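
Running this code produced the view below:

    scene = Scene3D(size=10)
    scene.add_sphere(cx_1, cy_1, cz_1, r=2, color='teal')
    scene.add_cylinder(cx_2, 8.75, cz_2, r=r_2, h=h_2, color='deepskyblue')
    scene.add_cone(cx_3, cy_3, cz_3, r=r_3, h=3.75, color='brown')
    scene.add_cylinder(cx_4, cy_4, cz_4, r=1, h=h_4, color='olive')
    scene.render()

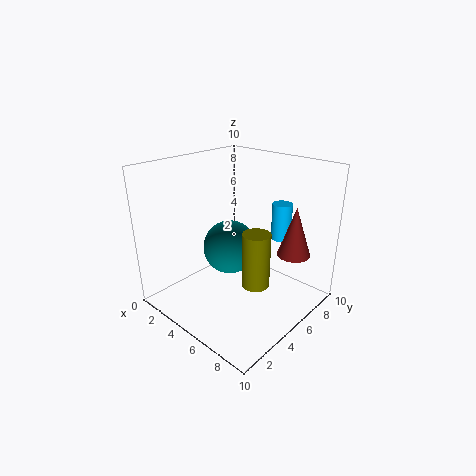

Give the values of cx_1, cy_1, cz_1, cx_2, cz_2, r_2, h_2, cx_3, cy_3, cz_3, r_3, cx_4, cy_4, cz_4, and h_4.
cx_1 = 3.5
cy_1 = 5.75
cz_1 = 3.5
cx_2 = 6
cz_2 = 4
r_2 = 0.75
h_2 = 2.75
cx_3 = 7.25
cy_3 = 8.75
cz_3 = 3
r_3 = 1.25
cx_4 = 6.25
cy_4 = 5.5
cz_4 = 1.5
h_4 = 4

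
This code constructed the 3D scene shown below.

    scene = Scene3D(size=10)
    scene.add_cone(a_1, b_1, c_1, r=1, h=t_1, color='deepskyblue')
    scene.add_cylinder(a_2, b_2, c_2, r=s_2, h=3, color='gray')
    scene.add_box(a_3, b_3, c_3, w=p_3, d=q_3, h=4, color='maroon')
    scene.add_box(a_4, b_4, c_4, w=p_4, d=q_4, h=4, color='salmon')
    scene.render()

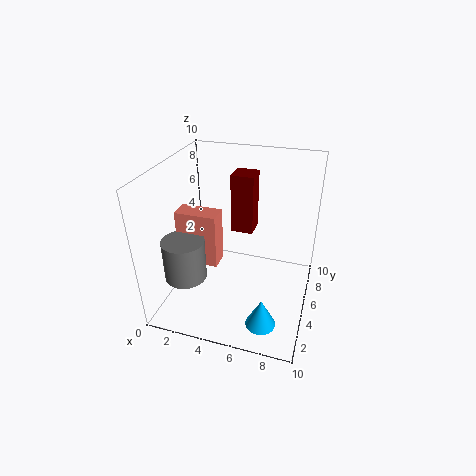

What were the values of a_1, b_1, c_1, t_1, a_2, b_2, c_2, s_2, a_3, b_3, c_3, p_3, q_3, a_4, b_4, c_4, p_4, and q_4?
a_1 = 7.5; b_1 = 2; c_1 = 0.5; t_1 = 2; a_2 = 1.5; b_2 = 3.5; c_2 = 2; s_2 = 1.5; a_3 = 4.5; b_3 = 5; c_3 = 5.5; p_3 = 1.5; q_3 = 1.5; a_4 = 0.5; b_4 = 4.5; c_4 = 2.5; p_4 = 3; q_4 = 1.5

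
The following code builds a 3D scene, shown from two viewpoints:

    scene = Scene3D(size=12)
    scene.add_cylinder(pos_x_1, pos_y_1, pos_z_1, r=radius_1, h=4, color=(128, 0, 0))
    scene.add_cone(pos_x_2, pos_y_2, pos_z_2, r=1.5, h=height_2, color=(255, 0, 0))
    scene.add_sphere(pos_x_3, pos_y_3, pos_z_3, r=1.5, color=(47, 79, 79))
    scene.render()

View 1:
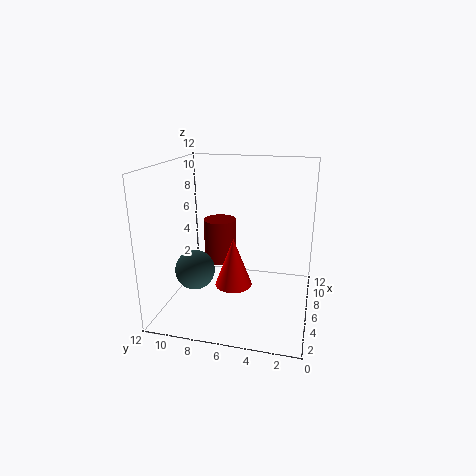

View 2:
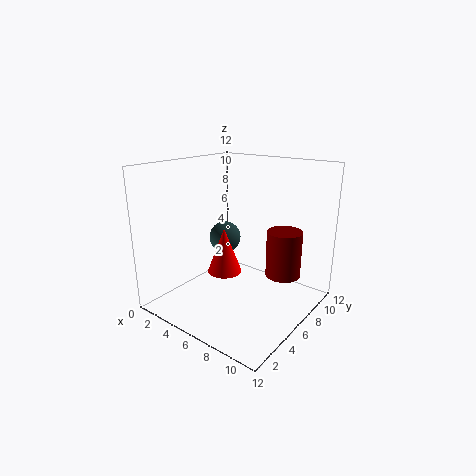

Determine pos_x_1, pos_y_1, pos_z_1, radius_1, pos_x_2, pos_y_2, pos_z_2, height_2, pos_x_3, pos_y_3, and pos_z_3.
pos_x_1 = 9
pos_y_1 = 8.5
pos_z_1 = 2.5
radius_1 = 1.5
pos_x_2 = 4.5
pos_y_2 = 6
pos_z_2 = 2.5
height_2 = 4
pos_x_3 = 2.5
pos_y_3 = 8.5
pos_z_3 = 4.5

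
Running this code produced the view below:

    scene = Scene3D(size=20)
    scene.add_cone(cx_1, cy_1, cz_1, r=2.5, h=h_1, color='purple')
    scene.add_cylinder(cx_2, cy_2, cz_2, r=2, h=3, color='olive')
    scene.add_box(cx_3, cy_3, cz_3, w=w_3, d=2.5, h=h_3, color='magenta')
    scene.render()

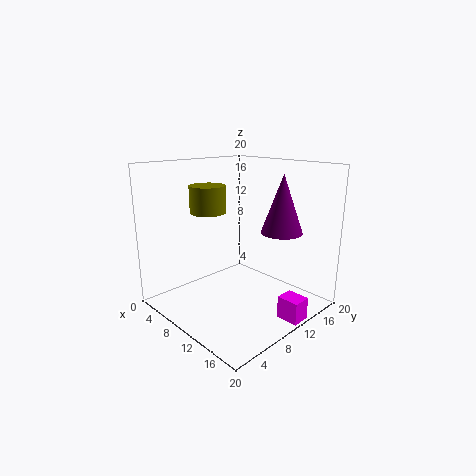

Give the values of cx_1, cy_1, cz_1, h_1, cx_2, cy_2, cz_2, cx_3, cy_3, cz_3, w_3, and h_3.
cx_1 = 17.5, cy_1 = 10, cz_1 = 12.5, h_1 = 7, cx_2 = 13, cy_2 = 2.5, cz_2 = 15.5, cx_3 = 17, cy_3 = 10.5, cz_3 = 0.5, w_3 = 3, h_3 = 3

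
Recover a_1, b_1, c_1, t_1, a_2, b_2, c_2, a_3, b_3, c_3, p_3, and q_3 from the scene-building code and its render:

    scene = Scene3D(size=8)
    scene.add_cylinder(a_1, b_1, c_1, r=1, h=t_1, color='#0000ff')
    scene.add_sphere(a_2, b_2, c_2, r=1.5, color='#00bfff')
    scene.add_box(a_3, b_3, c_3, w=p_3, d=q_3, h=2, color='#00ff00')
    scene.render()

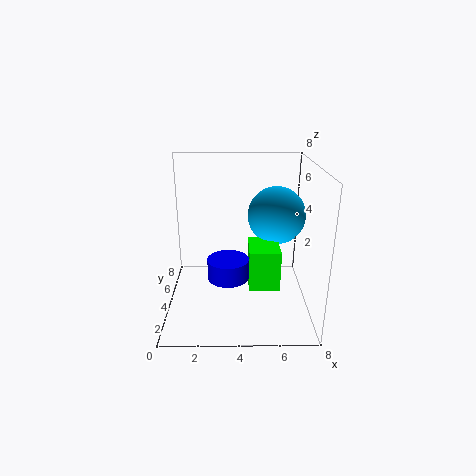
a_1 = 3.5, b_1 = 1.5, c_1 = 3, t_1 = 1, a_2 = 6, b_2 = 3.5, c_2 = 5.5, a_3 = 4.5, b_3 = 1, c_3 = 2.5, p_3 = 1.5, q_3 = 2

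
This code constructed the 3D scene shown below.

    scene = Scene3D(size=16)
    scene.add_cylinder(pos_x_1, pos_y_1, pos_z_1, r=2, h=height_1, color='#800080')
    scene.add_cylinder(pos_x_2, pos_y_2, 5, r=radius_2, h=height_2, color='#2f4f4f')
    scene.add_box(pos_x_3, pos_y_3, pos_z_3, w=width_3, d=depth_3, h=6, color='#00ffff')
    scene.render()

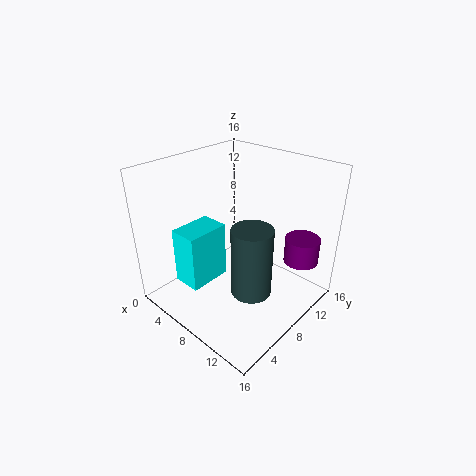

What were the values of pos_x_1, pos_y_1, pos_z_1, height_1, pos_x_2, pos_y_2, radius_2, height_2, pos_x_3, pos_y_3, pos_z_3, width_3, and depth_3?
pos_x_1 = 13
pos_y_1 = 13.5
pos_z_1 = 4.5
height_1 = 3
pos_x_2 = 12.5
pos_y_2 = 5
radius_2 = 2
height_2 = 7
pos_x_3 = 5
pos_y_3 = 1.5
pos_z_3 = 4.5
width_3 = 3
depth_3 = 4.5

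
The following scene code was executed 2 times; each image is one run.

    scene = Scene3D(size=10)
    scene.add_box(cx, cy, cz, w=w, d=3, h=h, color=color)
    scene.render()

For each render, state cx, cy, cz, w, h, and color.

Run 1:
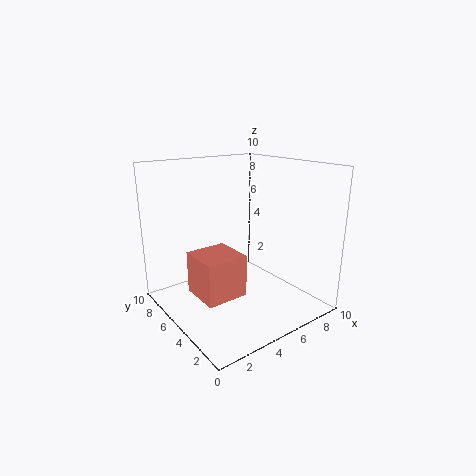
cx = 2, cy = 4, cz = 1, w = 3, h = 3, color = 'salmon'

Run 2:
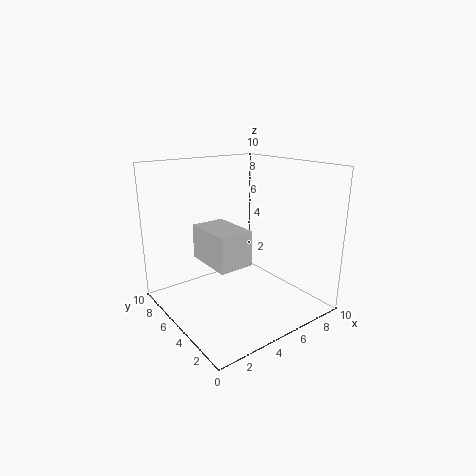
cx = 1, cy = 1, cz = 5, w = 2, h = 2, color = 'lightgray'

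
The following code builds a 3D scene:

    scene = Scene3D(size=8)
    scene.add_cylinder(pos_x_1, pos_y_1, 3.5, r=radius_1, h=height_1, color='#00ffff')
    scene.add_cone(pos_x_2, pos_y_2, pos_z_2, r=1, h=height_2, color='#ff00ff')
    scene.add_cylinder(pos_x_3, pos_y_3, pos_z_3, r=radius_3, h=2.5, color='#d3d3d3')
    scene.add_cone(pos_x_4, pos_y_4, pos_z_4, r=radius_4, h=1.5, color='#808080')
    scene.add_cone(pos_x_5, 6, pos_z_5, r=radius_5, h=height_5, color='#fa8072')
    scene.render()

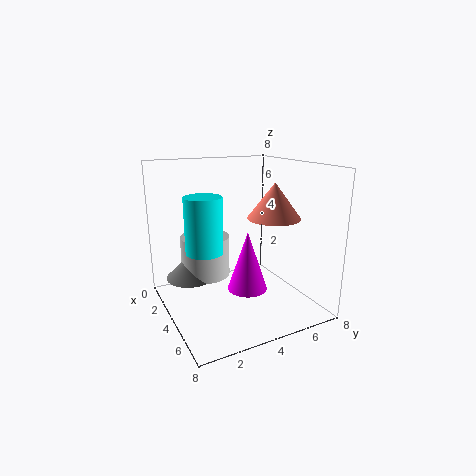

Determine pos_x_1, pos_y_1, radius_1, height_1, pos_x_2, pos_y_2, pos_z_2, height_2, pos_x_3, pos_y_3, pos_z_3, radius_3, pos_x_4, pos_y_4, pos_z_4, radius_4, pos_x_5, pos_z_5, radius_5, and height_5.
pos_x_1 = 4; pos_y_1 = 2; radius_1 = 1; height_1 = 3; pos_x_2 = 6; pos_y_2 = 3.5; pos_z_2 = 2; height_2 = 3; pos_x_3 = 1.5; pos_y_3 = 3; pos_z_3 = 1; radius_3 = 1.5; pos_x_4 = 1.5; pos_y_4 = 2; pos_z_4 = 1; radius_4 = 1.5; pos_x_5 = 4.5; pos_z_5 = 5; radius_5 = 1.5; height_5 = 2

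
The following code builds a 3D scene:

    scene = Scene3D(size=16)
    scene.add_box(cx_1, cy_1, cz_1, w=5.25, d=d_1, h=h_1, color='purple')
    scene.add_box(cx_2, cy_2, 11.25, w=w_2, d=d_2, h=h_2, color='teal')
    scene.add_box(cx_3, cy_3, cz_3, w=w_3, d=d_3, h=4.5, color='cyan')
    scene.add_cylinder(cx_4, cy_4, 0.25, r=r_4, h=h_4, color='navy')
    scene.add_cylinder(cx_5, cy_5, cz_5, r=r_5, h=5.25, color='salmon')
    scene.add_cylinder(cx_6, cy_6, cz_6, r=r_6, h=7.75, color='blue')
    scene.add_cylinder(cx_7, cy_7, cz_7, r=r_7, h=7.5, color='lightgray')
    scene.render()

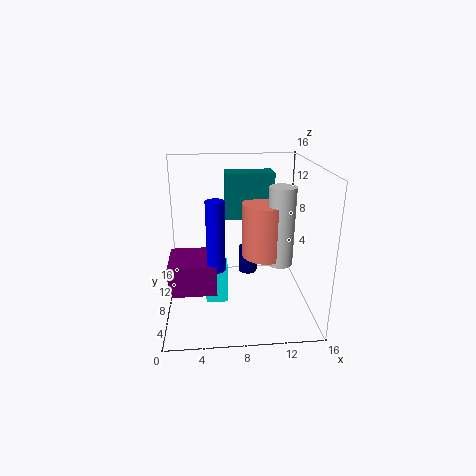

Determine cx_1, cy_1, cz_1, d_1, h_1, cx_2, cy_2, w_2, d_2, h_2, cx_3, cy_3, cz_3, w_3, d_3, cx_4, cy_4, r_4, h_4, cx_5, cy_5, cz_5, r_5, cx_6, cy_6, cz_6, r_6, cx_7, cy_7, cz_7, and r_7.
cx_1 = 0.25, cy_1 = 5.5, cz_1 = 2.25, d_1 = 5.25, h_1 = 3.5, cx_2 = 6.5, cy_2 = 5, w_2 = 4.75, d_2 = 2.25, h_2 = 4.5, cx_3 = 4.25, cy_3 = 6.5, cz_3 = 0.75, w_3 = 2.5, d_3 = 2.25, cx_4 = 10, cy_4 = 14.75, r_4 = 1.25, h_4 = 3.5, cx_5 = 10.25, cy_5 = 3.75, cz_5 = 8, r_5 = 2.25, cx_6 = 5.5, cy_6 = 6.5, cz_6 = 5, r_6 = 1, cx_7 = 11.5, cy_7 = 2.75, cz_7 = 7.5, r_7 = 1.25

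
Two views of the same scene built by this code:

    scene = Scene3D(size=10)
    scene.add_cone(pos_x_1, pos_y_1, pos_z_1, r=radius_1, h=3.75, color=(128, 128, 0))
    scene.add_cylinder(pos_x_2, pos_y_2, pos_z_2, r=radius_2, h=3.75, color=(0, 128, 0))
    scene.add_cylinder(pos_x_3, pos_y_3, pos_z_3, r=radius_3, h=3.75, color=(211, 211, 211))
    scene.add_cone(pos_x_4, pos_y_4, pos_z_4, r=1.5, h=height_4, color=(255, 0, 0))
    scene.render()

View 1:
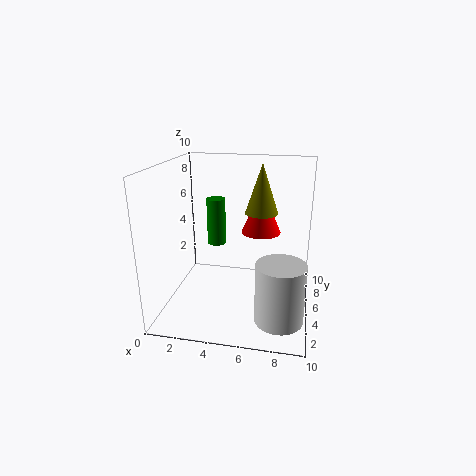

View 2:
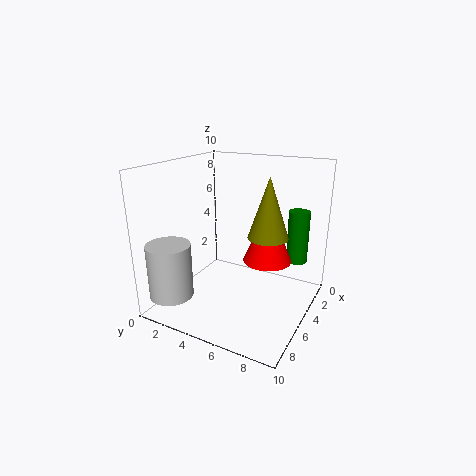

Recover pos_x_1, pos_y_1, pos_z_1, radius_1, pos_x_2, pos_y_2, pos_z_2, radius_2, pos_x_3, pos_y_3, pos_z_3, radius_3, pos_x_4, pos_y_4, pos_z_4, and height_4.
pos_x_1 = 6.25
pos_y_1 = 7.75
pos_z_1 = 6
radius_1 = 1.25
pos_x_2 = 2.5
pos_y_2 = 8.5
pos_z_2 = 3
radius_2 = 0.75
pos_x_3 = 8.25
pos_y_3 = 1.5
pos_z_3 = 1.25
radius_3 = 1.5
pos_x_4 = 6.25
pos_y_4 = 7.75
pos_z_4 = 4.5
height_4 = 3.5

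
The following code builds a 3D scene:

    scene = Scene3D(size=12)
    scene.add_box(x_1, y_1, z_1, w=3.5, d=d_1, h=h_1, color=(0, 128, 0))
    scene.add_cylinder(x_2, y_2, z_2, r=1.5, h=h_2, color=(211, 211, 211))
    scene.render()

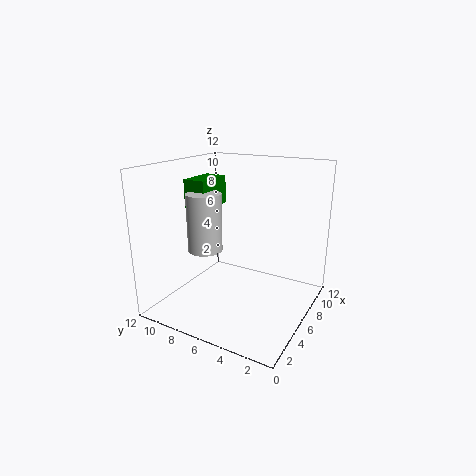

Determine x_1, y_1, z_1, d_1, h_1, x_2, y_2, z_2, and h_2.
x_1 = 5.5
y_1 = 9
z_1 = 8
d_1 = 2
h_1 = 2.5
x_2 = 5.5
y_2 = 9
z_2 = 4.5
h_2 = 5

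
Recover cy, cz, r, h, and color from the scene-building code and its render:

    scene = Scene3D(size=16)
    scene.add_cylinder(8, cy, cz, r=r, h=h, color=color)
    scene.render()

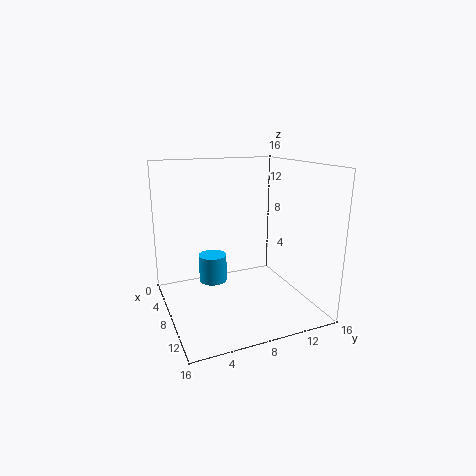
cy = 5
cz = 3.5
r = 1.5
h = 3
color = 'deepskyblue'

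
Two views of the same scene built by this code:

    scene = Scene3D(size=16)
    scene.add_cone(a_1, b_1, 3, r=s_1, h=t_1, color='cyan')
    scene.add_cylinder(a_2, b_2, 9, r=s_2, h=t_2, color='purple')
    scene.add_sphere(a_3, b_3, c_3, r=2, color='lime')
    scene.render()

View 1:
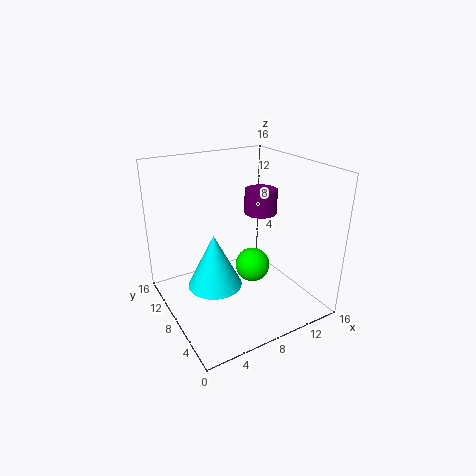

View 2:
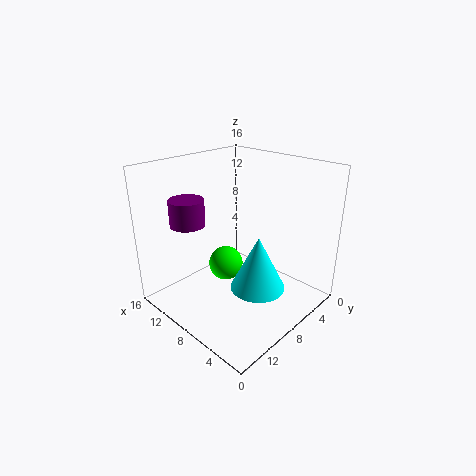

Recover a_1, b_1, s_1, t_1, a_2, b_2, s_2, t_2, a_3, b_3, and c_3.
a_1 = 5, b_1 = 8, s_1 = 3, t_1 = 6, a_2 = 13, b_2 = 11, s_2 = 2, t_2 = 3, a_3 = 10, b_3 = 8, c_3 = 4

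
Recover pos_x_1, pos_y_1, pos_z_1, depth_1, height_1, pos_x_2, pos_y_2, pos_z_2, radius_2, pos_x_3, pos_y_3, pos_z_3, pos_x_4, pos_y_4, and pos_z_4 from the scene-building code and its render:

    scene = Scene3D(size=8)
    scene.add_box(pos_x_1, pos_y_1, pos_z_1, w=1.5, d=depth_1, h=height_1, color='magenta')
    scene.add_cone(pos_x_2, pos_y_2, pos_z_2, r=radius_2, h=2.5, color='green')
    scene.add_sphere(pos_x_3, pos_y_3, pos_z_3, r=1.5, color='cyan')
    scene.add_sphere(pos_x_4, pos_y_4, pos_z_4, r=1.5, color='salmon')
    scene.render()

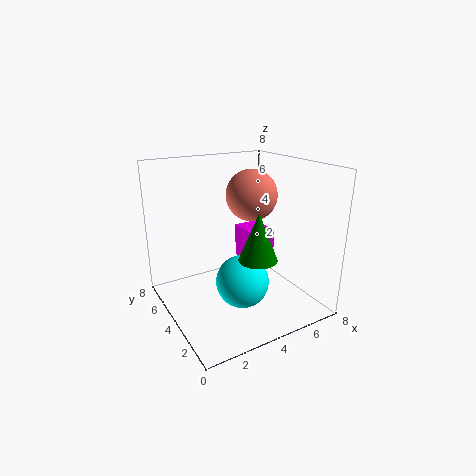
pos_x_1 = 5
pos_y_1 = 4
pos_z_1 = 2
depth_1 = 2
height_1 = 2
pos_x_2 = 4
pos_y_2 = 2
pos_z_2 = 3.5
radius_2 = 1
pos_x_3 = 4
pos_y_3 = 3.5
pos_z_3 = 1.5
pos_x_4 = 5.5
pos_y_4 = 5
pos_z_4 = 6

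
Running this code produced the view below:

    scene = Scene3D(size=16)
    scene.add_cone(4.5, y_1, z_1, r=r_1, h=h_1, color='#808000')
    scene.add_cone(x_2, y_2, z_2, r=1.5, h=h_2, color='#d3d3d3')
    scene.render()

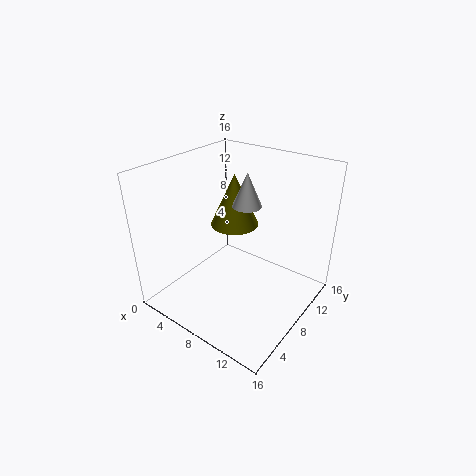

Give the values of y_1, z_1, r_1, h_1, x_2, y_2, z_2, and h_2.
y_1 = 12
z_1 = 7
r_1 = 3
h_1 = 6.5
x_2 = 9.5
y_2 = 7.5
z_2 = 12.5
h_2 = 3.5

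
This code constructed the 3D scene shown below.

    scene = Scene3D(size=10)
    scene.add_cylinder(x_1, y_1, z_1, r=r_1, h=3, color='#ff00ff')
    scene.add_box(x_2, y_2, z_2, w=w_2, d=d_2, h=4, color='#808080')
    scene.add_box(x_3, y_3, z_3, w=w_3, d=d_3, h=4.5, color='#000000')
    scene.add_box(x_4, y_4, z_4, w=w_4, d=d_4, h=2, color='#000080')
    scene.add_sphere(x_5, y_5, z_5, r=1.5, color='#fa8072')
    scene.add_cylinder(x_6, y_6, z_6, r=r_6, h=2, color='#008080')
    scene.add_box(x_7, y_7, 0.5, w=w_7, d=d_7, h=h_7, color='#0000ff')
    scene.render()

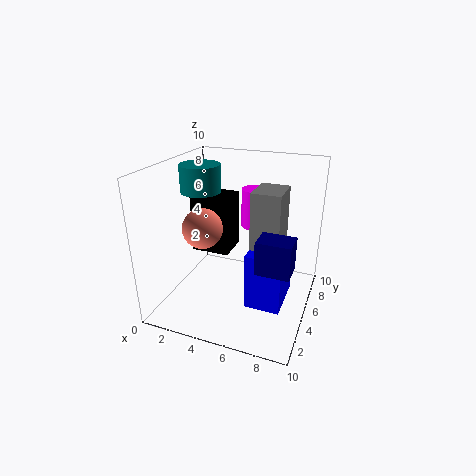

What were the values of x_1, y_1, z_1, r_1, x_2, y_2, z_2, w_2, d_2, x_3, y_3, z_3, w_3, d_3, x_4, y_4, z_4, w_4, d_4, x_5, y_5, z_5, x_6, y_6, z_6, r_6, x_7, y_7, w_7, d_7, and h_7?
x_1 = 5
y_1 = 8.5
z_1 = 4.5
r_1 = 1
x_2 = 6
y_2 = 4.5
z_2 = 4.5
w_2 = 2
d_2 = 2.5
x_3 = 0.5
y_3 = 6.5
z_3 = 2.5
w_3 = 3
d_3 = 2.5
x_4 = 7.5
y_4 = 1
z_4 = 5
w_4 = 2
d_4 = 1.5
x_5 = 2
y_5 = 5.5
z_5 = 5
x_6 = 1.5
y_6 = 6.5
z_6 = 7.5
r_6 = 1.5
x_7 = 6
y_7 = 3.5
w_7 = 2.5
d_7 = 3.5
h_7 = 4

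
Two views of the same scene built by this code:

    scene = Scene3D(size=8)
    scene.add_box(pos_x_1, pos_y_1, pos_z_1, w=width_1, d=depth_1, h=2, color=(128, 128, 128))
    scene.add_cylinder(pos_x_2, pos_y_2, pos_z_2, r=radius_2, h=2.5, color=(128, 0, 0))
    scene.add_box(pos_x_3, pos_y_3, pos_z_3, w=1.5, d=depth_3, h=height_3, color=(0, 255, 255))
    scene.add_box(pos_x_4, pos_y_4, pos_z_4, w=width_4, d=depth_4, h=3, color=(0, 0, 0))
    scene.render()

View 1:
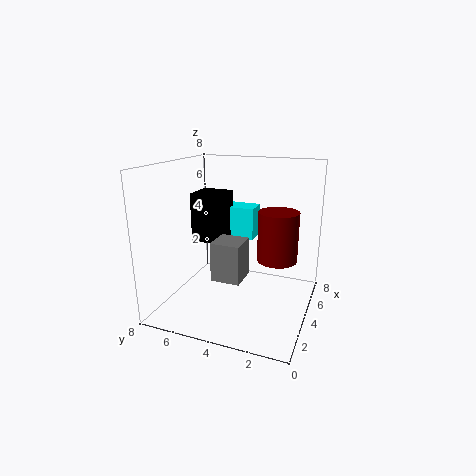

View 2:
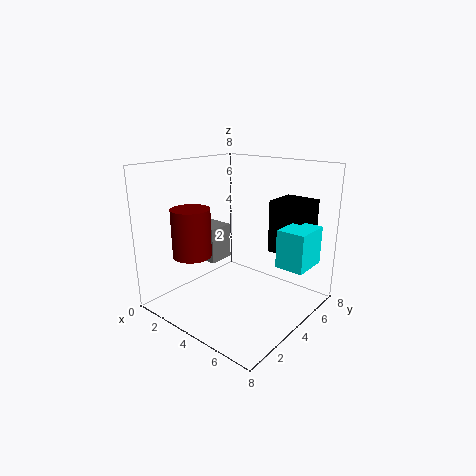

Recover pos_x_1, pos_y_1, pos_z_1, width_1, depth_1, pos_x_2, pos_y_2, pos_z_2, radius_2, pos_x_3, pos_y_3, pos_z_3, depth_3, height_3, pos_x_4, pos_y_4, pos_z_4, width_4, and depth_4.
pos_x_1 = 1.5, pos_y_1 = 3, pos_z_1 = 2.5, width_1 = 1.5, depth_1 = 1.5, pos_x_2 = 3, pos_y_2 = 1.5, pos_z_2 = 3.5, radius_2 = 1, pos_x_3 = 6.5, pos_y_3 = 4, pos_z_3 = 3, depth_3 = 2, height_3 = 2, pos_x_4 = 5, pos_y_4 = 5.5, pos_z_4 = 3, width_4 = 2, depth_4 = 2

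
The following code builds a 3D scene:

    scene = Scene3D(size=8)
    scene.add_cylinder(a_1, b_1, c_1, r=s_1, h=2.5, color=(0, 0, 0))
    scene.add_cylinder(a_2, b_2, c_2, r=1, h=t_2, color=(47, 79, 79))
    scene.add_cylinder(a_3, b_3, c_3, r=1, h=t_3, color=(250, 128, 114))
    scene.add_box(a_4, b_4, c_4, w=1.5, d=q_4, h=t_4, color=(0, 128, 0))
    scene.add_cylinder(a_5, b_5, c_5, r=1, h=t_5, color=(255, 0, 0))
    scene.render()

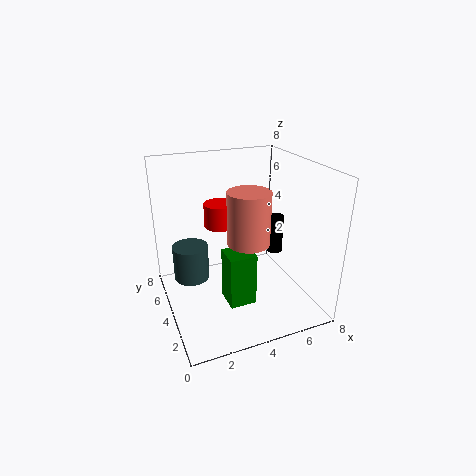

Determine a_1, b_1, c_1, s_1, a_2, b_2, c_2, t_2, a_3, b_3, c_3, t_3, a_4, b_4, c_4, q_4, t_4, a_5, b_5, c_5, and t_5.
a_1 = 7.5; b_1 = 6; c_1 = 1.5; s_1 = 0.5; a_2 = 1.5; b_2 = 5; c_2 = 1.5; t_2 = 2; a_3 = 3.5; b_3 = 1.5; c_3 = 5; t_3 = 2.5; a_4 = 3; b_4 = 2.5; c_4 = 0.5; q_4 = 1.5; t_4 = 3; a_5 = 4; b_5 = 7; c_5 = 3.5; t_5 = 1.5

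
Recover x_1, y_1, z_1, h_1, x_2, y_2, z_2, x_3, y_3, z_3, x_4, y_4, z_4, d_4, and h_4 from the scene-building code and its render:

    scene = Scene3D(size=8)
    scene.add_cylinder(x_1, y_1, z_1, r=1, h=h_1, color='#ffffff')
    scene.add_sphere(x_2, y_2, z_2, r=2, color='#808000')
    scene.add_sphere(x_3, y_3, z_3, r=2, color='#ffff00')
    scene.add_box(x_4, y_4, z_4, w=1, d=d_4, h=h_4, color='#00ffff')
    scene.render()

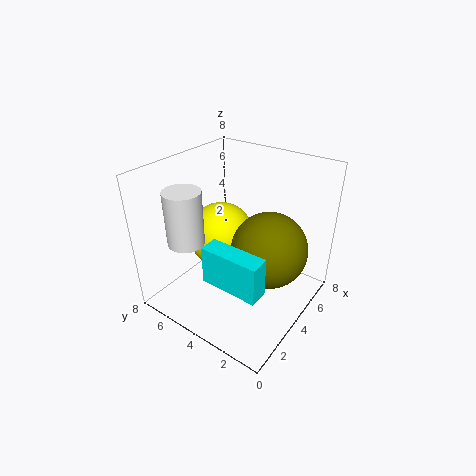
x_1 = 2; y_1 = 6; z_1 = 4; h_1 = 3; x_2 = 4; y_2 = 2; z_2 = 4; x_3 = 5; y_3 = 6; z_3 = 3; x_4 = 1; y_4 = 1; z_4 = 3; d_4 = 3; h_4 = 2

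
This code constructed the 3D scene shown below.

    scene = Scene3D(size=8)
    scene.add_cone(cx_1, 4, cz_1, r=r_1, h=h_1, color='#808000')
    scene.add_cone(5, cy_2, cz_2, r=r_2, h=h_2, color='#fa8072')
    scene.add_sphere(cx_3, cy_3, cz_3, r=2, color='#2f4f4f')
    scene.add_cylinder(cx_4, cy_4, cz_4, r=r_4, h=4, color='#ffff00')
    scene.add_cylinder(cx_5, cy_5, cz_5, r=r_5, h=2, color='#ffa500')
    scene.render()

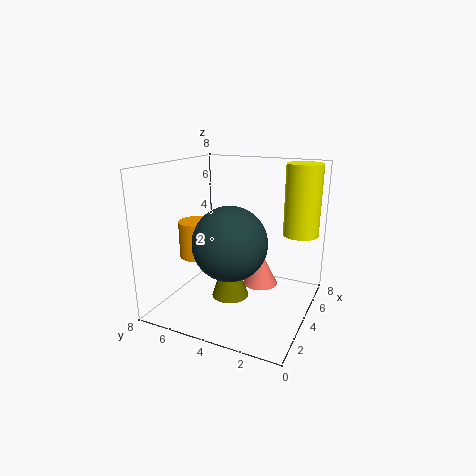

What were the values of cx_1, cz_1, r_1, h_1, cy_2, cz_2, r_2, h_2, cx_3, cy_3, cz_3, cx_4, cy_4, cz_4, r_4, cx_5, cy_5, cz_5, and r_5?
cx_1 = 3
cz_1 = 1
r_1 = 1
h_1 = 3
cy_2 = 3
cz_2 = 1
r_2 = 1
h_2 = 2
cx_3 = 3
cy_3 = 4
cz_3 = 4
cx_4 = 6
cy_4 = 1
cz_4 = 4
r_4 = 1
cx_5 = 3
cy_5 = 6
cz_5 = 3
r_5 = 1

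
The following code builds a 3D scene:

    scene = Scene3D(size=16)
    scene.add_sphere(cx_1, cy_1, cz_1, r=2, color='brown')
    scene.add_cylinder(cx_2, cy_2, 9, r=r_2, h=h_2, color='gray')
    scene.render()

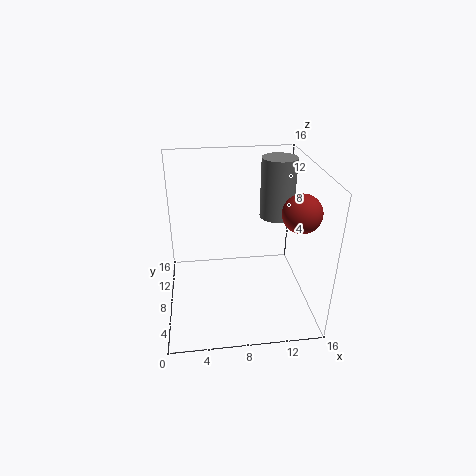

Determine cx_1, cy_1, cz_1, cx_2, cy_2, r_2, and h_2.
cx_1 = 14; cy_1 = 5; cz_1 = 12; cx_2 = 13; cy_2 = 11; r_2 = 2; h_2 = 7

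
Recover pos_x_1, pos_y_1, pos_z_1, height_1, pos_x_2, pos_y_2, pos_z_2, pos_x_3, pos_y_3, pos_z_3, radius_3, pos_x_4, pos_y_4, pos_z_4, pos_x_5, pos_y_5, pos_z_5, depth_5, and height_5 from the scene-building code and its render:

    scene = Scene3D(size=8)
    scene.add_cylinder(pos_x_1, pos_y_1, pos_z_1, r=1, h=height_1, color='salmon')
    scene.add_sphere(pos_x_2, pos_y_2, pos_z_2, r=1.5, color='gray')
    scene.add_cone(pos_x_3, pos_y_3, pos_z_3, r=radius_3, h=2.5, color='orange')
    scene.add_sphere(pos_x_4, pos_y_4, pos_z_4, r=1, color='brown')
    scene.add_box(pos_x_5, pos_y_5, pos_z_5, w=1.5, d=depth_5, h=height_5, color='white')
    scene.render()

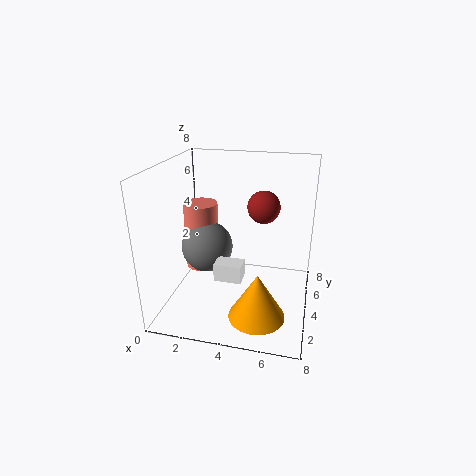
pos_x_1 = 1.5, pos_y_1 = 5, pos_z_1 = 1.5, height_1 = 4, pos_x_2 = 2, pos_y_2 = 4.5, pos_z_2 = 3, pos_x_3 = 5.5, pos_y_3 = 2, pos_z_3 = 0.5, radius_3 = 1.5, pos_x_4 = 5, pos_y_4 = 6.5, pos_z_4 = 5, pos_x_5 = 3, pos_y_5 = 2.5, pos_z_5 = 2, depth_5 = 1, height_5 = 1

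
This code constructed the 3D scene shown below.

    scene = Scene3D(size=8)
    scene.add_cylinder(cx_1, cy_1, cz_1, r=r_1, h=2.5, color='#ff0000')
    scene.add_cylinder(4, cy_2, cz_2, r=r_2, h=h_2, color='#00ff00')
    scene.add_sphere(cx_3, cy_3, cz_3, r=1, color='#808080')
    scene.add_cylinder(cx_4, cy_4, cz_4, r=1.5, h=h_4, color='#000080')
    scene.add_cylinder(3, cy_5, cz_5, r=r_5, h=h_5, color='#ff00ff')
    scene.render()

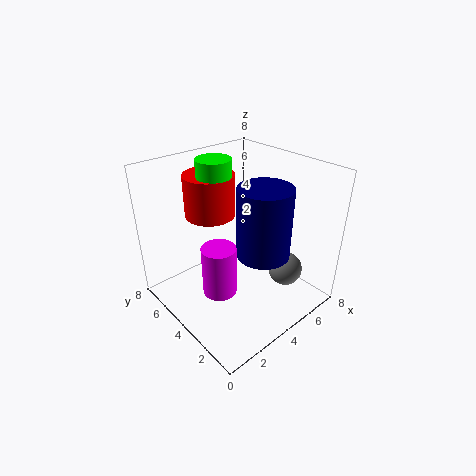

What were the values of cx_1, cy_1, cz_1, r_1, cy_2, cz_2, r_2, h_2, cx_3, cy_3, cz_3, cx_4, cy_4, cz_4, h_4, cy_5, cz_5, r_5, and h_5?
cx_1 = 4, cy_1 = 6.5, cz_1 = 4.5, r_1 = 1.5, cy_2 = 6, cz_2 = 5, r_2 = 1, h_2 = 3, cx_3 = 6.5, cy_3 = 2.5, cz_3 = 1.5, cx_4 = 5, cy_4 = 3, cz_4 = 3, h_4 = 4, cy_5 = 4.5, cz_5 = 0.5, r_5 = 1, h_5 = 3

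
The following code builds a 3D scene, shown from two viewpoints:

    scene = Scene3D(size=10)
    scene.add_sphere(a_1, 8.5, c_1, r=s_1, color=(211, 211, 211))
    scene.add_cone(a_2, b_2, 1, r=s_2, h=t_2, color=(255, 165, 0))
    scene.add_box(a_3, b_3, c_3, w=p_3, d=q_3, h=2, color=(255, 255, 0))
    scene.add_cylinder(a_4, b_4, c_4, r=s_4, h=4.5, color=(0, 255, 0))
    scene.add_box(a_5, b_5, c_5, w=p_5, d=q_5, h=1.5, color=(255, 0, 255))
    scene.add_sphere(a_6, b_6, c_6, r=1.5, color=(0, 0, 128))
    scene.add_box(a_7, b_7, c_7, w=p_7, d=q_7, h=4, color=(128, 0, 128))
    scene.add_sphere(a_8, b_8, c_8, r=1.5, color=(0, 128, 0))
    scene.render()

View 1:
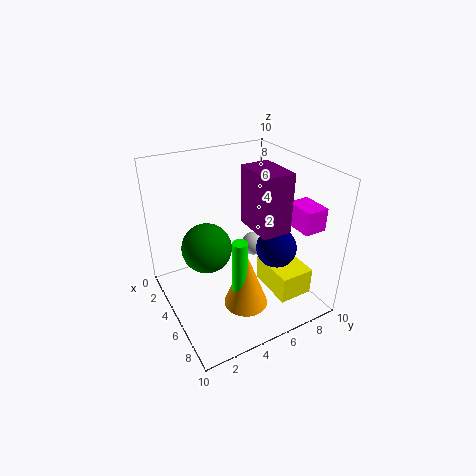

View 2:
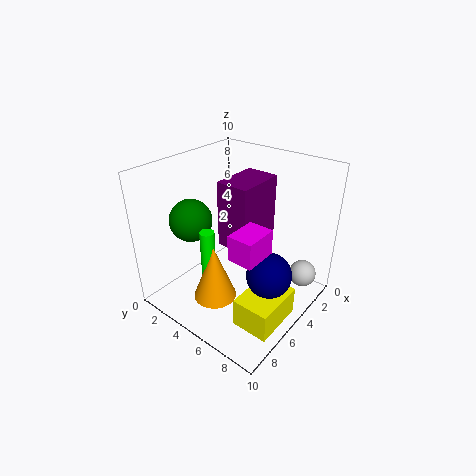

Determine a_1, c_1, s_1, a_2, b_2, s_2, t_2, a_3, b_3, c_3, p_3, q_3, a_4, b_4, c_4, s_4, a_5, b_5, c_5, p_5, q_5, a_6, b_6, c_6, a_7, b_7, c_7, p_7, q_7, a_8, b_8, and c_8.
a_1 = 1.5
c_1 = 1.5
s_1 = 1
a_2 = 7
b_2 = 4.5
s_2 = 1.5
t_2 = 4
a_3 = 4.5
b_3 = 7
c_3 = 0.5
p_3 = 3.5
q_3 = 2.5
a_4 = 7
b_4 = 4
c_4 = 1.5
s_4 = 0.5
a_5 = 7
b_5 = 7.5
c_5 = 6.5
p_5 = 2
q_5 = 1.5
a_6 = 5.5
b_6 = 8
c_6 = 3.5
a_7 = 4.5
b_7 = 5.5
c_7 = 6
p_7 = 3
q_7 = 2
a_8 = 6.5
b_8 = 2
c_8 = 6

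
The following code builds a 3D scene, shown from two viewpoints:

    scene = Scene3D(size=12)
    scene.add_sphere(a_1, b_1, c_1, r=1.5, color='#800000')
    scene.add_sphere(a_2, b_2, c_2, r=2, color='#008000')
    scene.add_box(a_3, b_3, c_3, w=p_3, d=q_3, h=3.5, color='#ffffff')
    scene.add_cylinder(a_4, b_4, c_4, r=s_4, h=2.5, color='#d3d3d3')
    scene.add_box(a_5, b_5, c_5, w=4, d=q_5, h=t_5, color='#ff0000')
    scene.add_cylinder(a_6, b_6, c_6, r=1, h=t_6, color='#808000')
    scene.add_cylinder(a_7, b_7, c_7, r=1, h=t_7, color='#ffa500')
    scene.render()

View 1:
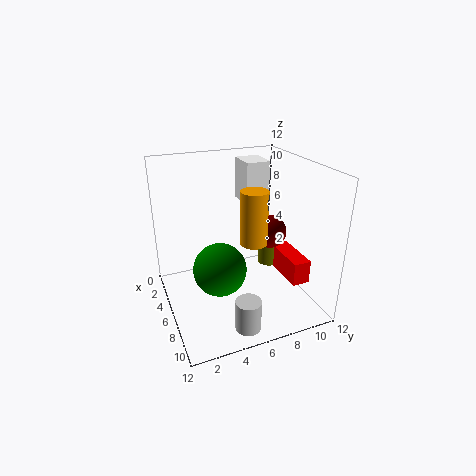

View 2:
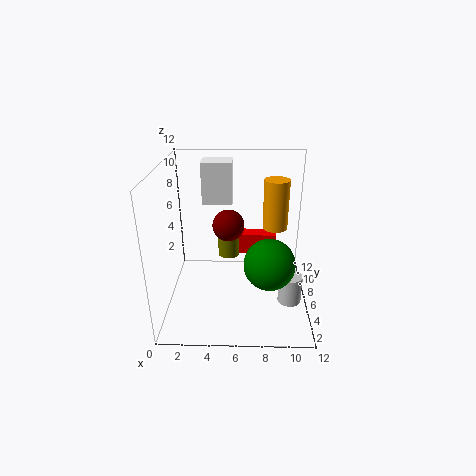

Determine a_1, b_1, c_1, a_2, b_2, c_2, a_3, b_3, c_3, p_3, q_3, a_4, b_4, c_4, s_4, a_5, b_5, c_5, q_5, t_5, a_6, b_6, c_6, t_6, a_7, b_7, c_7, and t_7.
a_1 = 5; b_1 = 9.5; c_1 = 5.5; a_2 = 8.5; b_2 = 3.5; c_2 = 5; a_3 = 3; b_3 = 7; c_3 = 8.5; p_3 = 2.5; q_3 = 2; a_4 = 10.5; b_4 = 5; c_4 = 0.5; s_4 = 1; a_5 = 5.5; b_5 = 9.5; c_5 = 2.5; q_5 = 1.5; t_5 = 2; a_6 = 5; b_6 = 9.5; c_6 = 2.5; t_6 = 2.5; a_7 = 9; b_7 = 6; c_7 = 7; t_7 = 4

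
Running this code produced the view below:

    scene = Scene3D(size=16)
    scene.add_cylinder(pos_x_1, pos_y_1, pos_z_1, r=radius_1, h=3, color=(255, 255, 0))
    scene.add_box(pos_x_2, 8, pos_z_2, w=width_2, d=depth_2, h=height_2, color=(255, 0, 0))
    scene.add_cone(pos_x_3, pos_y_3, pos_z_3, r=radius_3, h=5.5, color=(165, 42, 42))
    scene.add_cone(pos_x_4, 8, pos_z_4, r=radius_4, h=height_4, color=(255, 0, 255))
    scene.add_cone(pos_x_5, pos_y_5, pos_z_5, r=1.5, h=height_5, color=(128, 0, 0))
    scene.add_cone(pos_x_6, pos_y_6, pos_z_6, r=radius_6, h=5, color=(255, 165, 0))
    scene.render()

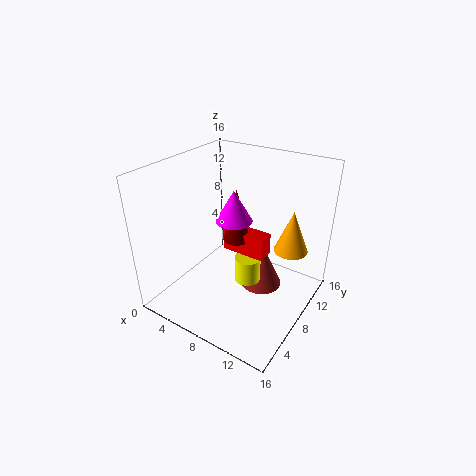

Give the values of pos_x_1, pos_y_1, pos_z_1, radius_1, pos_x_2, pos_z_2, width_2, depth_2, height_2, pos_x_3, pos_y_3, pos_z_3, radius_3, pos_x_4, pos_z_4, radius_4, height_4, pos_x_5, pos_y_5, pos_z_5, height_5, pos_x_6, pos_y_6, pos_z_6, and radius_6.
pos_x_1 = 9; pos_y_1 = 8.5; pos_z_1 = 2.5; radius_1 = 1.5; pos_x_2 = 6; pos_z_2 = 6; width_2 = 5; depth_2 = 2; height_2 = 2.5; pos_x_3 = 9.5; pos_y_3 = 11; pos_z_3 = 0.5; radius_3 = 2.5; pos_x_4 = 7.5; pos_z_4 = 10; radius_4 = 2; height_4 = 3.5; pos_x_5 = 7.5; pos_y_5 = 8.5; pos_z_5 = 7.5; height_5 = 6; pos_x_6 = 12.5; pos_y_6 = 12.5; pos_z_6 = 5.5; radius_6 = 2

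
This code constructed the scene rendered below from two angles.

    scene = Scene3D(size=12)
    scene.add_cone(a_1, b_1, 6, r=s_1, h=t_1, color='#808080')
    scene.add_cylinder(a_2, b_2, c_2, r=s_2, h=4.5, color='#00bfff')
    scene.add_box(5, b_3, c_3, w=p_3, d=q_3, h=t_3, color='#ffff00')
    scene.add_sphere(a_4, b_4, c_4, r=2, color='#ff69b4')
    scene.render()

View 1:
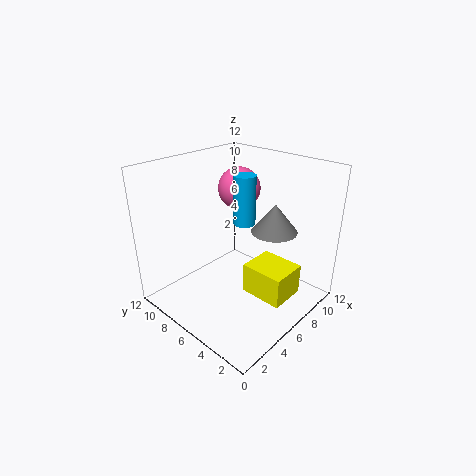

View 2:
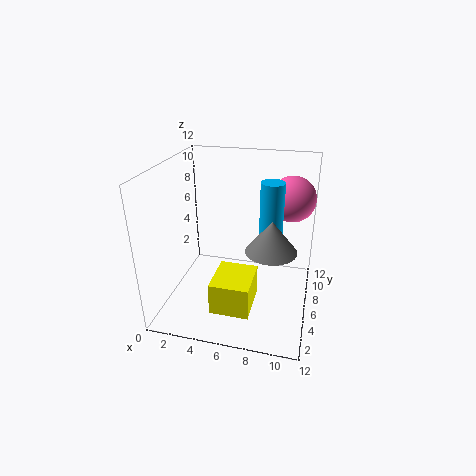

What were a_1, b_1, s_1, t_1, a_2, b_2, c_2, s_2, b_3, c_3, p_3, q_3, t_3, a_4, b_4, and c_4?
a_1 = 9; b_1 = 4.5; s_1 = 2; t_1 = 2.5; a_2 = 8.5; b_2 = 7.5; c_2 = 6; s_2 = 1; b_3 = 1; c_3 = 2; p_3 = 3; q_3 = 3.5; t_3 = 2.5; a_4 = 10; b_4 = 9.5; c_4 = 8.5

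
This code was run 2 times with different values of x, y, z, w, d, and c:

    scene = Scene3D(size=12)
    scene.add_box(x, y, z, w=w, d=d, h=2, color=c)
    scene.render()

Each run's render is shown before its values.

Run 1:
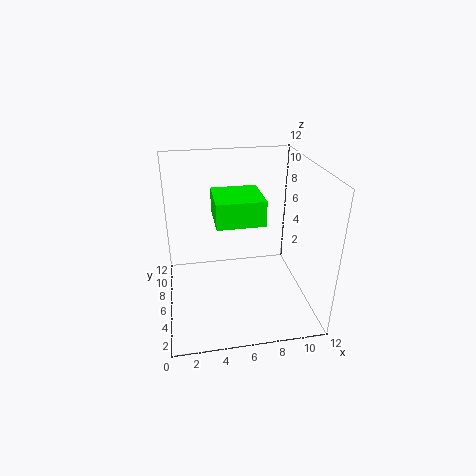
x = 4; y = 3.75; z = 8; w = 3.75; d = 3.75; c = 'lime'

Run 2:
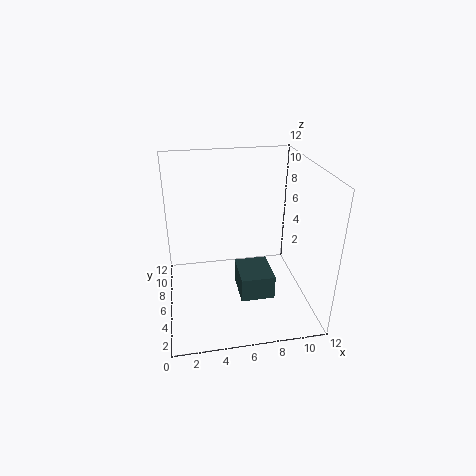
x = 5.75; y = 3; z = 1.75; w = 2.75; d = 3.25; c = 'darkslategray'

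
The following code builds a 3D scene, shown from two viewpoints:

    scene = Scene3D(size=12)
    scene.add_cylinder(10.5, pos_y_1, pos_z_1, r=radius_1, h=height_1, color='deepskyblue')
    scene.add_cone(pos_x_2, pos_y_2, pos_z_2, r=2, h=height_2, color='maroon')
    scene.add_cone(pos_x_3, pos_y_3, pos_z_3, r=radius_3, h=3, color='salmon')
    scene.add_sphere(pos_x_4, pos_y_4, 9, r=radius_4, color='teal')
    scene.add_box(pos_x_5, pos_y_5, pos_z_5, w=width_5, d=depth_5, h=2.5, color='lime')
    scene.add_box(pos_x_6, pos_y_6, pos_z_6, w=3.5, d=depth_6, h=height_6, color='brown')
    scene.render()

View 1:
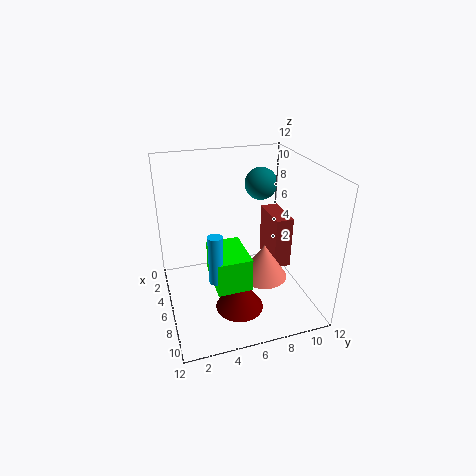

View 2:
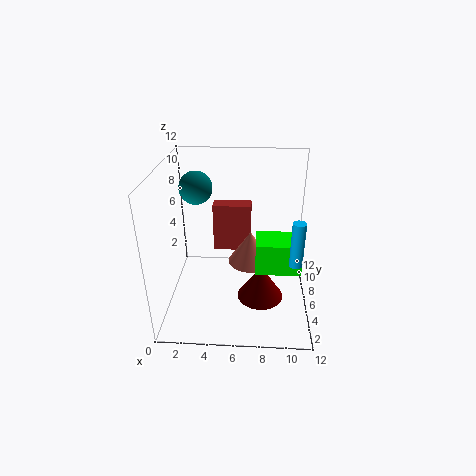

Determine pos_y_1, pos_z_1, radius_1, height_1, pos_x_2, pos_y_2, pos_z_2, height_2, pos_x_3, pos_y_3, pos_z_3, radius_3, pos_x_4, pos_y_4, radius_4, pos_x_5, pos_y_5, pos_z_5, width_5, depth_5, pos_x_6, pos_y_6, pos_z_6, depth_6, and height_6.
pos_y_1 = 3, pos_z_1 = 5.5, radius_1 = 0.5, height_1 = 3.5, pos_x_2 = 8, pos_y_2 = 5.5, pos_z_2 = 0.5, height_2 = 3, pos_x_3 = 7, pos_y_3 = 8, pos_z_3 = 2.5, radius_3 = 2, pos_x_4 = 2, pos_y_4 = 9.5, radius_4 = 1.5, pos_x_5 = 7.5, pos_y_5 = 3, pos_z_5 = 4.5, width_5 = 3.5, depth_5 = 2.5, pos_x_6 = 3.5, pos_y_6 = 9, pos_z_6 = 3, depth_6 = 1.5, height_6 = 4.5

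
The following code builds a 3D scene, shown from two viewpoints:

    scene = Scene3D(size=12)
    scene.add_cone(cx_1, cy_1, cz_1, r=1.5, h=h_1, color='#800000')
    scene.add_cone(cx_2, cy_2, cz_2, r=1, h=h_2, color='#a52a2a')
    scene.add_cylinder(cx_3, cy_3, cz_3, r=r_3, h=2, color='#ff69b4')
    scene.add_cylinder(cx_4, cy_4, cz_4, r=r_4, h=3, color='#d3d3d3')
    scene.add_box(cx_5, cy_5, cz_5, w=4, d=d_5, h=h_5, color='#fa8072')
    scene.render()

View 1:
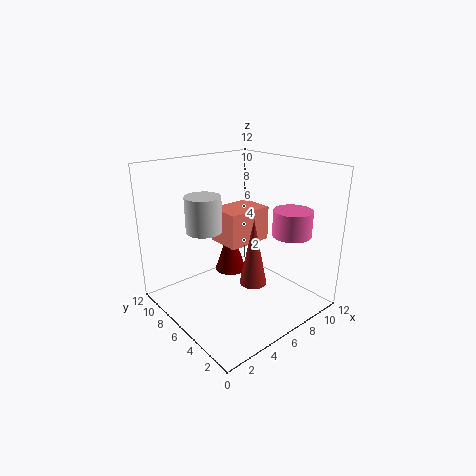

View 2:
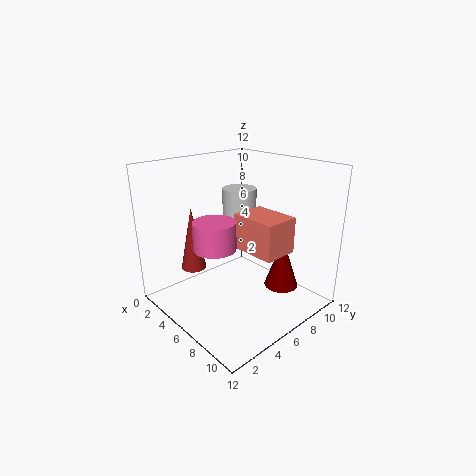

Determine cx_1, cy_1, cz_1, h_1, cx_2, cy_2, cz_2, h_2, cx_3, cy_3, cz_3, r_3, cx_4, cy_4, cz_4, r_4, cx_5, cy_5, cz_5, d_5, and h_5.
cx_1 = 8, cy_1 = 9.5, cz_1 = 1, h_1 = 4.5, cx_2 = 4.5, cy_2 = 2.5, cz_2 = 4, h_2 = 5, cx_3 = 8, cy_3 = 2, cz_3 = 7, r_3 = 1.5, cx_4 = 4, cy_4 = 8, cz_4 = 6.5, r_4 = 1.5, cx_5 = 5.5, cy_5 = 6, cz_5 = 5, d_5 = 3, h_5 = 3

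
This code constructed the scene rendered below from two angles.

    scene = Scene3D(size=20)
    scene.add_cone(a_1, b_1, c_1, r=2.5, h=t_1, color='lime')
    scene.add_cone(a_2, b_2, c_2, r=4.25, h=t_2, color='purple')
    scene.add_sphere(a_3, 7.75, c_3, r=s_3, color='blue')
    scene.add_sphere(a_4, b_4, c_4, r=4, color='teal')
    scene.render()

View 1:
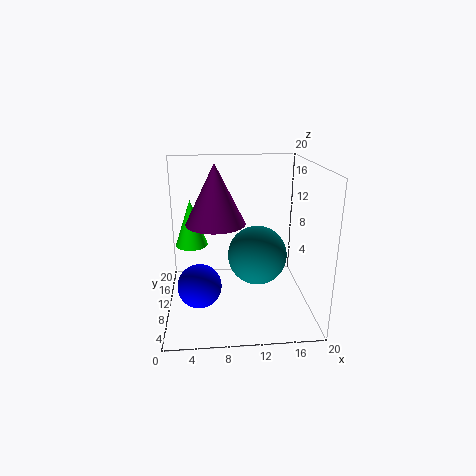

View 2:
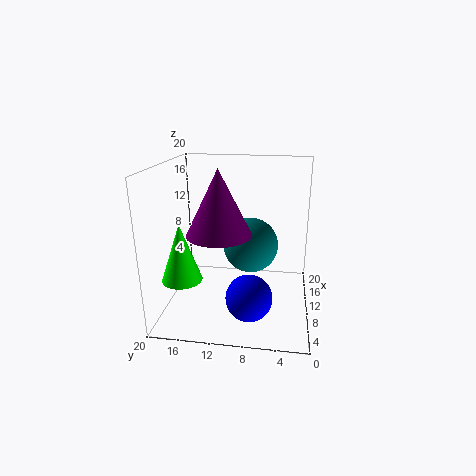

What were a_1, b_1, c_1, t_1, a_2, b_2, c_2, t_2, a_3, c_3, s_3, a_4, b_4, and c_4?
a_1 = 3.25
b_1 = 16
c_1 = 6.75
t_1 = 7.25
a_2 = 7
b_2 = 12
c_2 = 11.5
t_2 = 8.5
a_3 = 4.5
c_3 = 4
s_3 = 3
a_4 = 12.5
b_4 = 8.5
c_4 = 8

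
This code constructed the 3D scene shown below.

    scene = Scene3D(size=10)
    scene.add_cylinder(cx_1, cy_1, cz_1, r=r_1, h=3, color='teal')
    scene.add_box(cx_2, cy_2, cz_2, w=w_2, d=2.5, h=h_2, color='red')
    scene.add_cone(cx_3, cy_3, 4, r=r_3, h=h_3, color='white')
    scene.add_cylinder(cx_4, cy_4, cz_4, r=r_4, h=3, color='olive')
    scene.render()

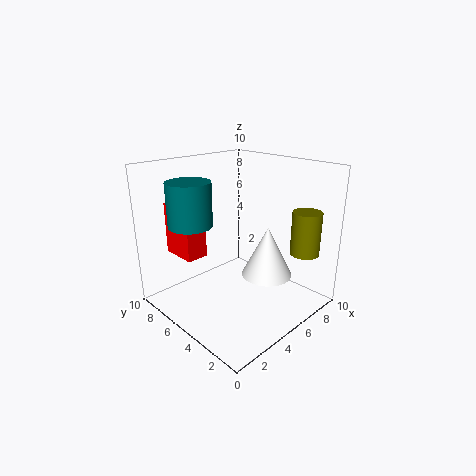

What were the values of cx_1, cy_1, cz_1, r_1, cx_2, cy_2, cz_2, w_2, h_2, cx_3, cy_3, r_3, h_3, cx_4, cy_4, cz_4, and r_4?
cx_1 = 2.5, cy_1 = 7, cz_1 = 6, r_1 = 1.5, cx_2 = 1.5, cy_2 = 6, cz_2 = 4, w_2 = 1.5, h_2 = 3.5, cx_3 = 4, cy_3 = 1.5, r_3 = 1.5, h_3 = 3, cx_4 = 8, cy_4 = 1.5, cz_4 = 4, r_4 = 1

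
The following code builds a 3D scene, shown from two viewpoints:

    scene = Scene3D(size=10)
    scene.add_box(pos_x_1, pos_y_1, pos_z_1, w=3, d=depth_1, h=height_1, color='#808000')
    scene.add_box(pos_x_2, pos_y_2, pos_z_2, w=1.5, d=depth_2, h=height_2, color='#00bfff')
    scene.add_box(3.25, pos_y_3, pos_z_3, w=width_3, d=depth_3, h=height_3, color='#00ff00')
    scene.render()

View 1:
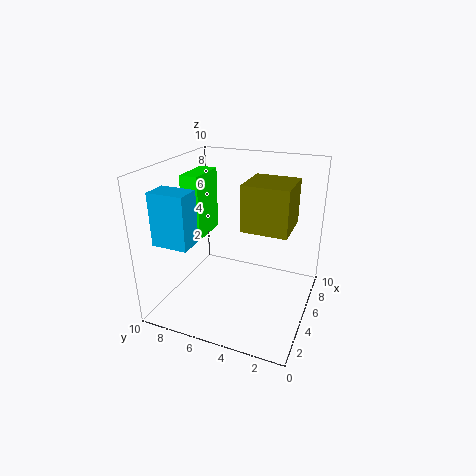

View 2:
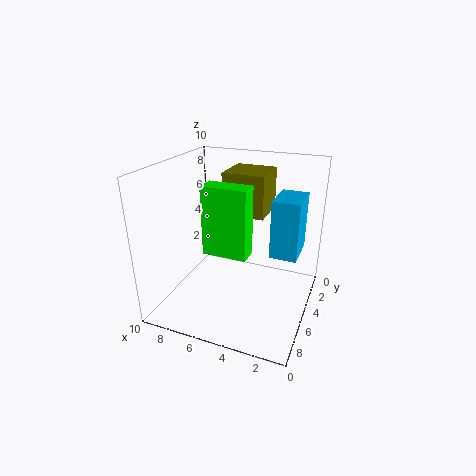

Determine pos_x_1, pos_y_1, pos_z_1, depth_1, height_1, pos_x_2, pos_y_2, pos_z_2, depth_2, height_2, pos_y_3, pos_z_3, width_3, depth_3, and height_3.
pos_x_1 = 3.5, pos_y_1 = 1.25, pos_z_1 = 6.25, depth_1 = 3, height_1 = 3, pos_x_2 = 0.25, pos_y_2 = 6.25, pos_z_2 = 6, depth_2 = 2.25, height_2 = 3.25, pos_y_3 = 7, pos_z_3 = 5.25, width_3 = 2.75, depth_3 = 1.25, height_3 = 4.25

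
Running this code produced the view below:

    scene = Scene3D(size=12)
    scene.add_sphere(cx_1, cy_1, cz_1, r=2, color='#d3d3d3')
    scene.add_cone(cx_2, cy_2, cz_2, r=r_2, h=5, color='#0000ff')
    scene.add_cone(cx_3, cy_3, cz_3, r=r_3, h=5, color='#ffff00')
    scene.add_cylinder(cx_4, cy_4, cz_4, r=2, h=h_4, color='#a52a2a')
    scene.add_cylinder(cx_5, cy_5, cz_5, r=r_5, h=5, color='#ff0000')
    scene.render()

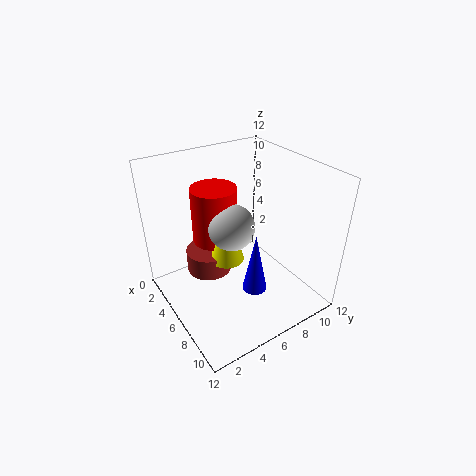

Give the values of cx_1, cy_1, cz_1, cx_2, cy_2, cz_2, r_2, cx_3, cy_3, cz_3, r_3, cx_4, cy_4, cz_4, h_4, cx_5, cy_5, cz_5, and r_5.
cx_1 = 5
cy_1 = 6
cz_1 = 6.5
cx_2 = 8.5
cy_2 = 6
cz_2 = 2.5
r_2 = 1
cx_3 = 5
cy_3 = 5.5
cz_3 = 3.5
r_3 = 1.5
cx_4 = 3.5
cy_4 = 4.5
cz_4 = 2
h_4 = 2
cx_5 = 3
cy_5 = 5.5
cz_5 = 4.5
r_5 = 2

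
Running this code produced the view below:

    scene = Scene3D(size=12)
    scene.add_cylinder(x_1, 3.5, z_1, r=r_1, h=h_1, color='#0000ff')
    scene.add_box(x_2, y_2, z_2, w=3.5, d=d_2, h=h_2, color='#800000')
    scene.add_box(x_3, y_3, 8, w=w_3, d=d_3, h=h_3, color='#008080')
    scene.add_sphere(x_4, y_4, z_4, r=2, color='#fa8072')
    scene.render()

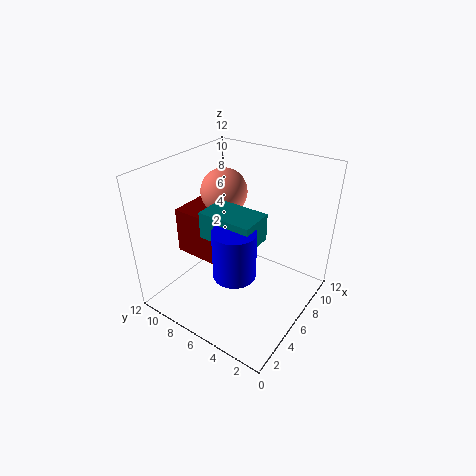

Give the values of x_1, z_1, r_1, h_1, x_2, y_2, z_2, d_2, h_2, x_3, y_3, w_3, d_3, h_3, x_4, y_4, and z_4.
x_1 = 2; z_1 = 6; r_1 = 1.5; h_1 = 3.5; x_2 = 4; y_2 = 7; z_2 = 4; d_2 = 4; h_2 = 4; x_3 = 2; y_3 = 2.5; w_3 = 2.5; d_3 = 4; h_3 = 2; x_4 = 7.5; y_4 = 8.5; z_4 = 9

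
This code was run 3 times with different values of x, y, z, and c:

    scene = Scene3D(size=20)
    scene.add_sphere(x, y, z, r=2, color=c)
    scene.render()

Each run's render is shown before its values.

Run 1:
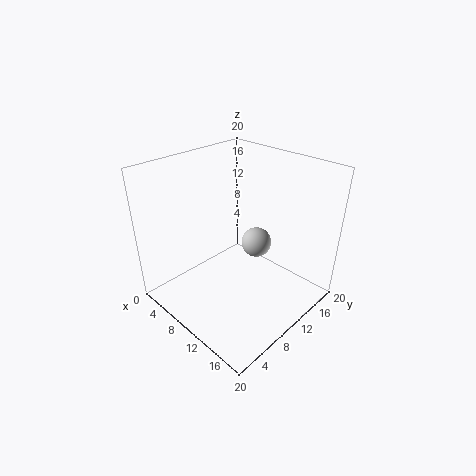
x = 12.5; y = 11; z = 10; c = 'lightgray'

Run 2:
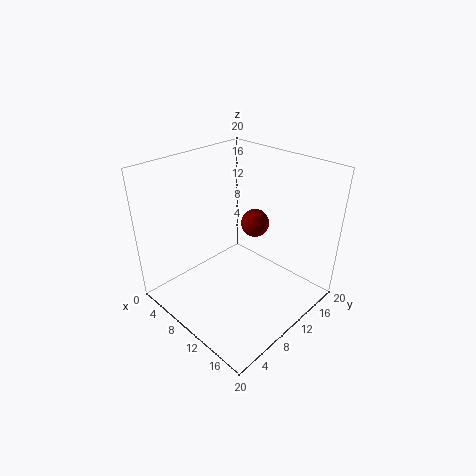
x = 10; y = 13.5; z = 11; c = 'maroon'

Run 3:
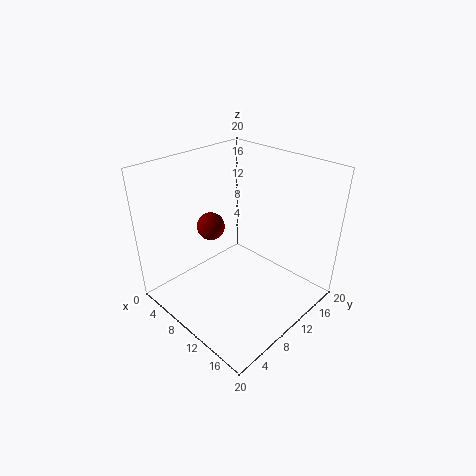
x = 5.5; y = 9; z = 10.5; c = 'maroon'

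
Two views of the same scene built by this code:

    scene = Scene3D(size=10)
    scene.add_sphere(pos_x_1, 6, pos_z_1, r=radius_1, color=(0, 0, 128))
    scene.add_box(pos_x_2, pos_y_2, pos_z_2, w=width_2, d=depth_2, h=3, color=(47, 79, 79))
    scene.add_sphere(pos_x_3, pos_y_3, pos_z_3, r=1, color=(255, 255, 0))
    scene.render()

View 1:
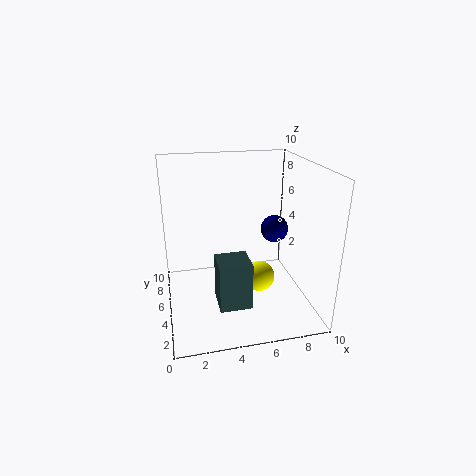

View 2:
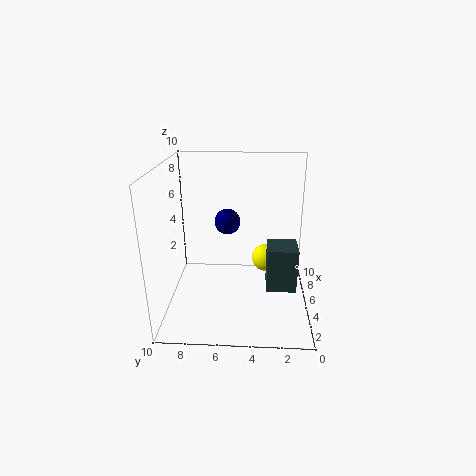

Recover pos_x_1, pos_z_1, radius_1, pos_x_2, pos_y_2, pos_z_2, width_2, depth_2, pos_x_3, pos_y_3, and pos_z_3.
pos_x_1 = 8
pos_z_1 = 5
radius_1 = 1
pos_x_2 = 3
pos_y_2 = 1
pos_z_2 = 2
width_2 = 2
depth_2 = 2
pos_x_3 = 6
pos_y_3 = 3
pos_z_3 = 3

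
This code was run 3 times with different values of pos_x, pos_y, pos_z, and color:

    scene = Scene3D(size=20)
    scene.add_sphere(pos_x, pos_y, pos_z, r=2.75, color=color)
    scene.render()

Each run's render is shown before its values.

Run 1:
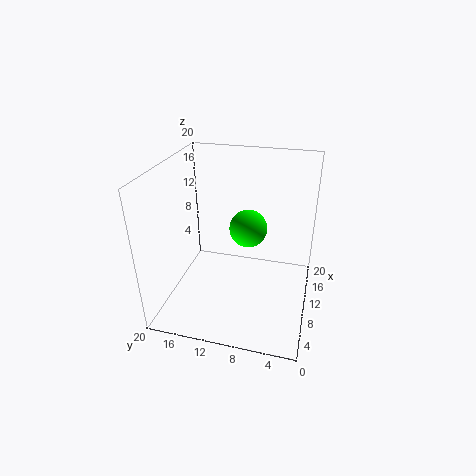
pos_x = 13, pos_y = 9.25, pos_z = 10, color = 'lime'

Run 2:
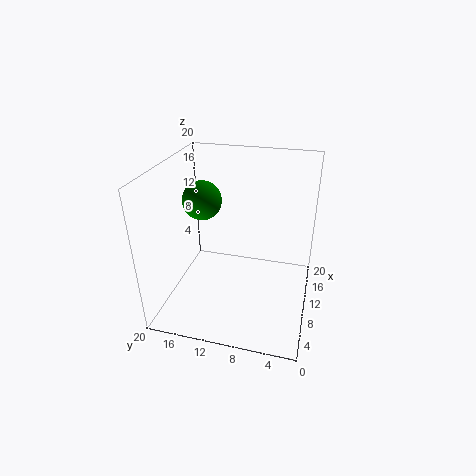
pos_x = 11.25, pos_y = 15.5, pos_z = 14.5, color = 'green'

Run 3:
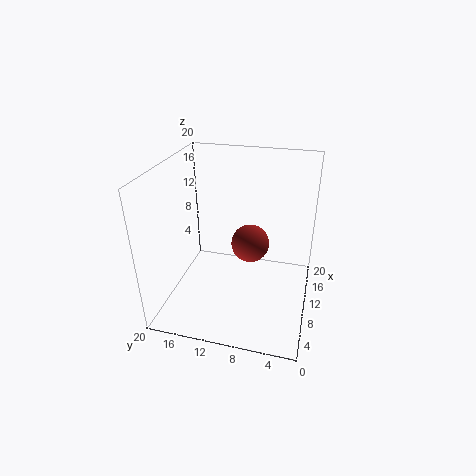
pos_x = 12.25, pos_y = 8.75, pos_z = 8, color = 'brown'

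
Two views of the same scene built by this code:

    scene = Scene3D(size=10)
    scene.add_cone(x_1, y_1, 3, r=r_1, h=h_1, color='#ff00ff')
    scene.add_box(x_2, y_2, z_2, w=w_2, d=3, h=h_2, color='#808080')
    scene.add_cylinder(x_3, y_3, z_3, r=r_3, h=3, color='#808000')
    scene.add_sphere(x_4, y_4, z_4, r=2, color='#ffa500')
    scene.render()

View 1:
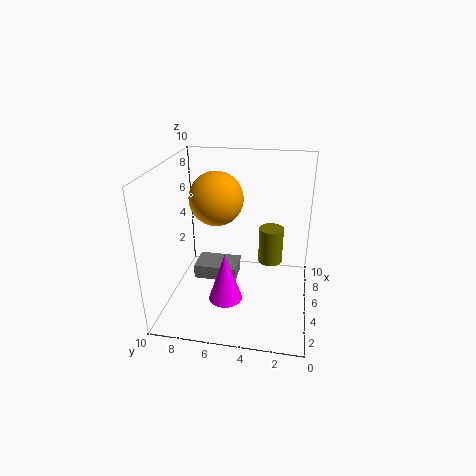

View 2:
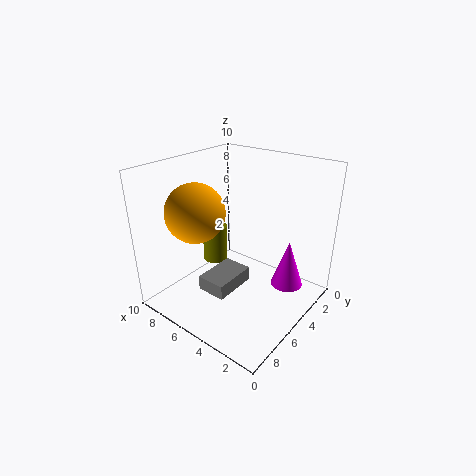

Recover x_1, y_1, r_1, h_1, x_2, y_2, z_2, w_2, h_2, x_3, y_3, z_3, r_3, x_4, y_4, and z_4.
x_1 = 1, y_1 = 5, r_1 = 1, h_1 = 3, x_2 = 4, y_2 = 5, z_2 = 2, w_2 = 2, h_2 = 1, x_3 = 9, y_3 = 3, z_3 = 1, r_3 = 1, x_4 = 7, y_4 = 7, z_4 = 7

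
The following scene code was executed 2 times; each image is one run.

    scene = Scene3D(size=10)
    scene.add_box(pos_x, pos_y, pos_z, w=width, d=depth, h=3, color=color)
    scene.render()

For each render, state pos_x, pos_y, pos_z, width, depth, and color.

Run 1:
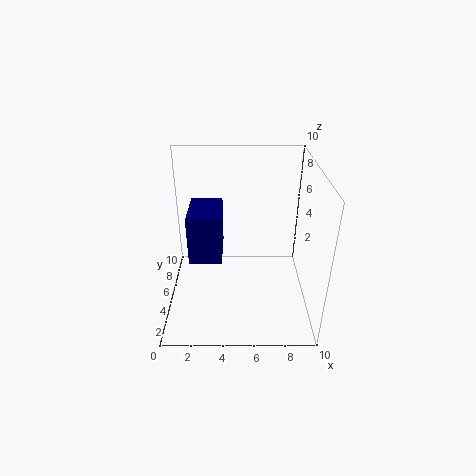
pos_x = 2
pos_y = 2
pos_z = 5
width = 2
depth = 3
color = 'navy'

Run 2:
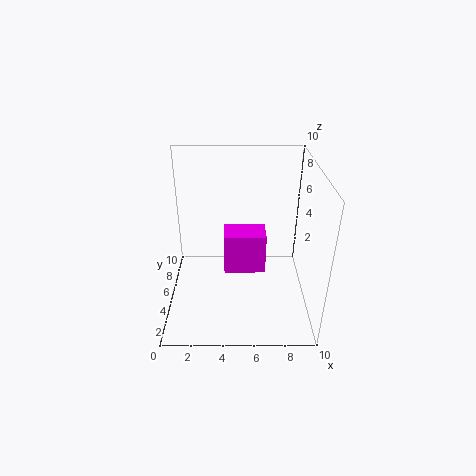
pos_x = 4
pos_y = 5
pos_z = 2
width = 3
depth = 2
color = 'magenta'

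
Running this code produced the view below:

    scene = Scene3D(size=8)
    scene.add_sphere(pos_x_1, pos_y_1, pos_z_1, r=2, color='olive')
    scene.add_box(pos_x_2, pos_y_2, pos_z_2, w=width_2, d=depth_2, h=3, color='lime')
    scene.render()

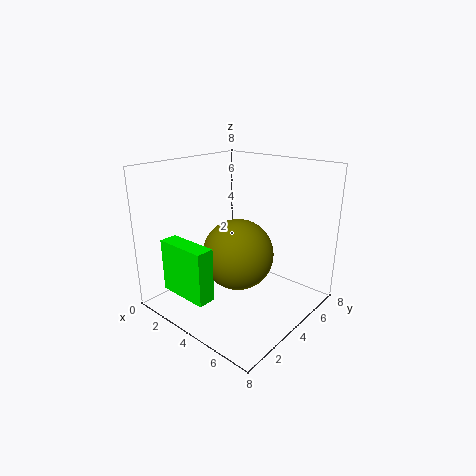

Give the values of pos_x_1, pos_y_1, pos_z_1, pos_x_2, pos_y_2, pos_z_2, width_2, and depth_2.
pos_x_1 = 4, pos_y_1 = 4, pos_z_1 = 3, pos_x_2 = 1, pos_y_2 = 1, pos_z_2 = 1, width_2 = 3, depth_2 = 1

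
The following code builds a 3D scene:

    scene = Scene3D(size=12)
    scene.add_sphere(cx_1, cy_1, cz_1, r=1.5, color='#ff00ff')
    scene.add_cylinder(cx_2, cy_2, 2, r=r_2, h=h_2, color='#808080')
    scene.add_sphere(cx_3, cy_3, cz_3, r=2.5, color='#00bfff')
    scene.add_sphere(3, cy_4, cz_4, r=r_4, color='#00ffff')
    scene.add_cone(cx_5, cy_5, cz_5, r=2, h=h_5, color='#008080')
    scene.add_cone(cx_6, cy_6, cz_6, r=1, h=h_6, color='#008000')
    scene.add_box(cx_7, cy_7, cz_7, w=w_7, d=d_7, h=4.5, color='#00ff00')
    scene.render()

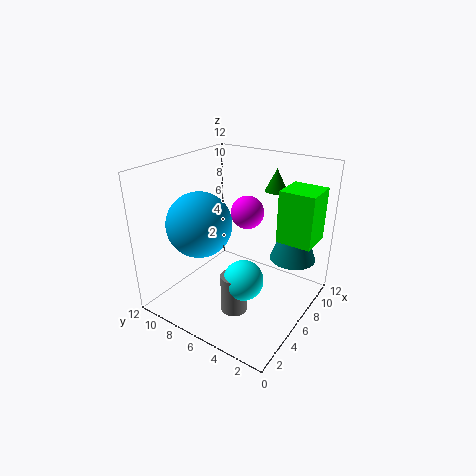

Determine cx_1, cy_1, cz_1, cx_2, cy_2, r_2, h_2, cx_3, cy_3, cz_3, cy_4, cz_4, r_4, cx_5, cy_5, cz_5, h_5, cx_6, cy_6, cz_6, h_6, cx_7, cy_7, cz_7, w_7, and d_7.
cx_1 = 9
cy_1 = 7
cz_1 = 7
cx_2 = 2.5
cy_2 = 4
r_2 = 1
h_2 = 3
cx_3 = 3
cy_3 = 7.5
cz_3 = 8
cy_4 = 3.5
cz_4 = 4.5
r_4 = 1.5
cx_5 = 9.5
cy_5 = 2.5
cz_5 = 3.5
h_5 = 5.5
cx_6 = 10.5
cy_6 = 5
cz_6 = 9
h_6 = 2
cx_7 = 8
cy_7 = 0.5
cz_7 = 5.5
w_7 = 3
d_7 = 3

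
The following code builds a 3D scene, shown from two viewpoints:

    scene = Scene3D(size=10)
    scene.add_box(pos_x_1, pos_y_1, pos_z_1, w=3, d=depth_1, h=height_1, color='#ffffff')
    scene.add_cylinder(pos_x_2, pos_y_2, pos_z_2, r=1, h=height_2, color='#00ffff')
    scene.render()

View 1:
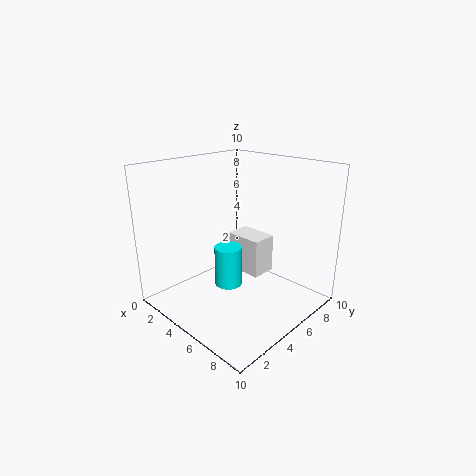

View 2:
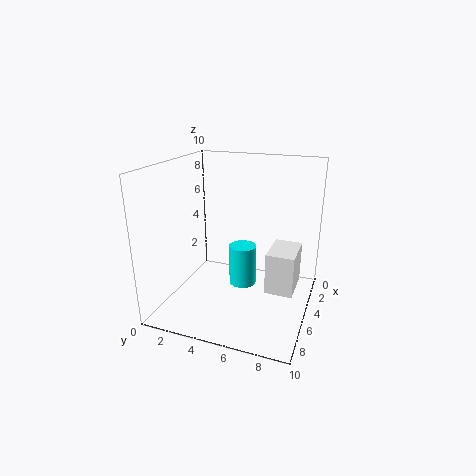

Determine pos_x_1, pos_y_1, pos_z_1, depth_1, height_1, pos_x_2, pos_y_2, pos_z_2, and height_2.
pos_x_1 = 2
pos_y_1 = 7
pos_z_1 = 1
depth_1 = 2
height_1 = 3
pos_x_2 = 4
pos_y_2 = 5
pos_z_2 = 1
height_2 = 3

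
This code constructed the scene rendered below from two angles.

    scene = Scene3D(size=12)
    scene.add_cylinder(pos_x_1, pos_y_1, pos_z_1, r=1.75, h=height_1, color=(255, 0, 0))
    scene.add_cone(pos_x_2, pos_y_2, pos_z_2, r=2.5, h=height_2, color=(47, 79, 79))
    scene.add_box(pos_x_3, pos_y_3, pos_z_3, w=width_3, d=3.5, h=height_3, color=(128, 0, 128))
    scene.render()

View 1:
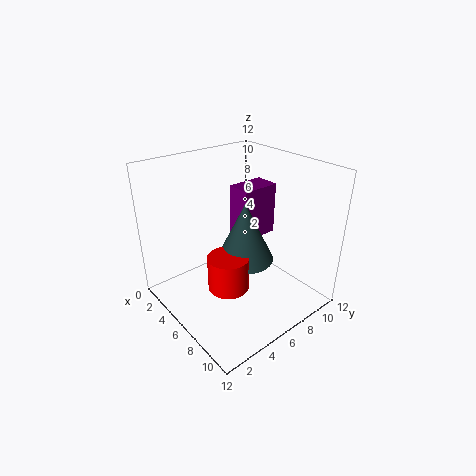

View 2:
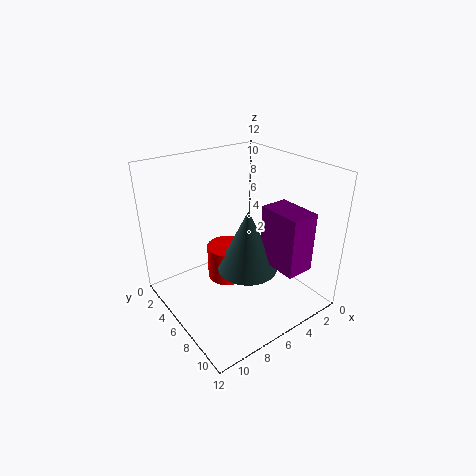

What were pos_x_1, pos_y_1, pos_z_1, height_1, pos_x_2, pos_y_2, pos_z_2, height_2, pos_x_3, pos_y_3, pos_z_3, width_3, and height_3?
pos_x_1 = 6.25
pos_y_1 = 4.75
pos_z_1 = 1.75
height_1 = 3
pos_x_2 = 5.75
pos_y_2 = 7
pos_z_2 = 3.5
height_2 = 5.25
pos_x_3 = 2.75
pos_y_3 = 7.75
pos_z_3 = 4.5
width_3 = 2.25
height_3 = 4.75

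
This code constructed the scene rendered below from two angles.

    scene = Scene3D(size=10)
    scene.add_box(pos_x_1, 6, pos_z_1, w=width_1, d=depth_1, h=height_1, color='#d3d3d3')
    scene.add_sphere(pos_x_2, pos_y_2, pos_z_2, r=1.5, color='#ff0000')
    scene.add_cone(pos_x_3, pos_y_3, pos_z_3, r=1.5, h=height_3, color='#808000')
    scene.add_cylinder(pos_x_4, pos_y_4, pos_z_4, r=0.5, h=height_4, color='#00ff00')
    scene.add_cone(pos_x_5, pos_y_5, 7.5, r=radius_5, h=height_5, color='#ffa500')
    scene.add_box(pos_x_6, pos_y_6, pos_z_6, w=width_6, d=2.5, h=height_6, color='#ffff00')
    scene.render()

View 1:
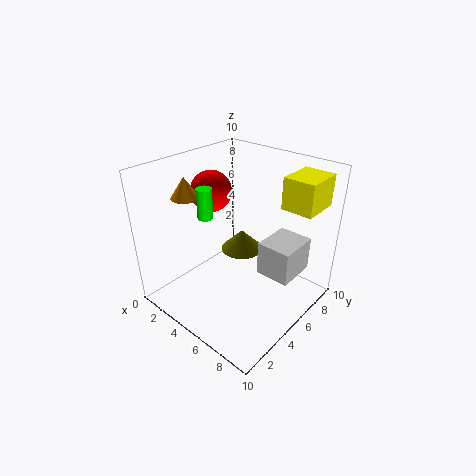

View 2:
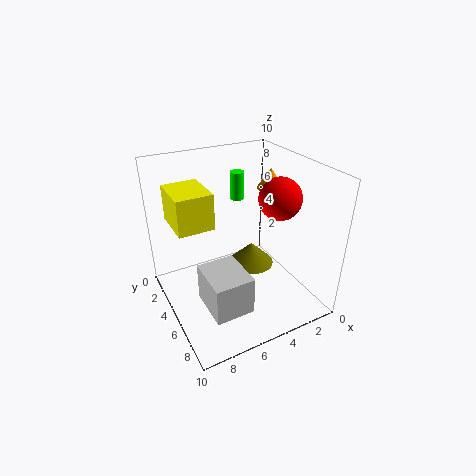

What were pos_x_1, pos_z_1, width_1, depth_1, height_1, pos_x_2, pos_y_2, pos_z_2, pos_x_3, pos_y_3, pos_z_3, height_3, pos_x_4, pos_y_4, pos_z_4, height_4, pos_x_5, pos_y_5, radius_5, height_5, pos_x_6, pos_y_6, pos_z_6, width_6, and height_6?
pos_x_1 = 6, pos_z_1 = 2, width_1 = 2.5, depth_1 = 3, height_1 = 2.5, pos_x_2 = 2, pos_y_2 = 5.5, pos_z_2 = 7.5, pos_x_3 = 4.5, pos_y_3 = 6, pos_z_3 = 3.5, height_3 = 1.5, pos_x_4 = 4, pos_y_4 = 3, pos_z_4 = 7, height_4 = 2, pos_x_5 = 1.5, pos_y_5 = 3.5, radius_5 = 1, height_5 = 1.5, pos_x_6 = 8, pos_y_6 = 5.5, pos_z_6 = 8, width_6 = 2, height_6 = 2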